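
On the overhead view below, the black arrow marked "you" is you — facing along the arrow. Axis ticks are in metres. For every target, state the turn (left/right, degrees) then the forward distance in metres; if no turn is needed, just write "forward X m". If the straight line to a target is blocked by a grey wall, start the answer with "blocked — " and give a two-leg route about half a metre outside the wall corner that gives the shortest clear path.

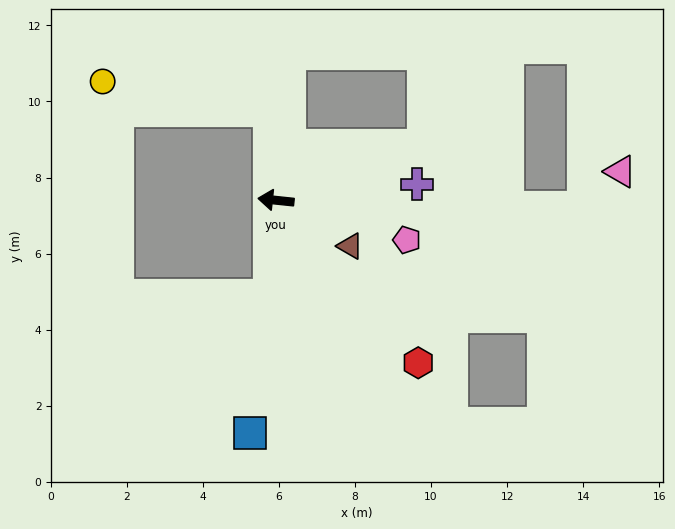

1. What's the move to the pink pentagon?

turn left 169°, forward 3.6 m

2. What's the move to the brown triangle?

turn left 154°, forward 2.3 m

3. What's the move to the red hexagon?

turn left 137°, forward 5.7 m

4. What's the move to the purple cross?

turn right 168°, forward 3.7 m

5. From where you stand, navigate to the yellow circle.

blocked — turn right 80°, forward 2.4 m, then turn left 76°, forward 4.5 m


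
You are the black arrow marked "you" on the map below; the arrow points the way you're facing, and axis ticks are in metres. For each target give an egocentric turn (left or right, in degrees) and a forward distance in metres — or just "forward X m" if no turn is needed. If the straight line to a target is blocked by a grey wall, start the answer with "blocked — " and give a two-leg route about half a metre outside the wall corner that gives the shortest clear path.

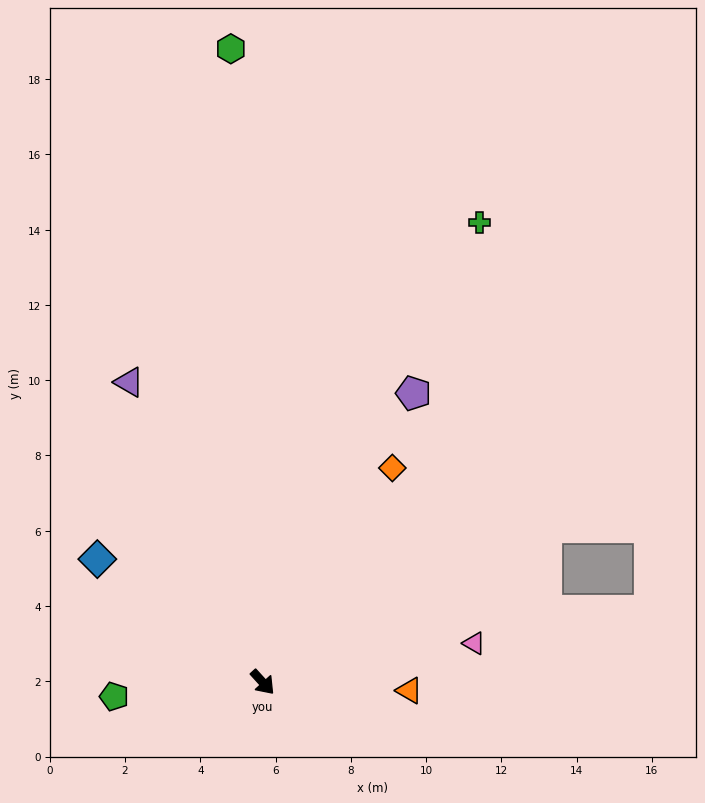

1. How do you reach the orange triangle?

turn left 44°, forward 3.9 m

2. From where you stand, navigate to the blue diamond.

turn right 169°, forward 5.5 m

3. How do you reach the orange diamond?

turn left 107°, forward 6.7 m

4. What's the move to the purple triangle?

turn left 162°, forward 8.7 m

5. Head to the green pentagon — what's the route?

turn right 127°, forward 4.0 m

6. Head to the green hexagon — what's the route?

turn left 141°, forward 16.9 m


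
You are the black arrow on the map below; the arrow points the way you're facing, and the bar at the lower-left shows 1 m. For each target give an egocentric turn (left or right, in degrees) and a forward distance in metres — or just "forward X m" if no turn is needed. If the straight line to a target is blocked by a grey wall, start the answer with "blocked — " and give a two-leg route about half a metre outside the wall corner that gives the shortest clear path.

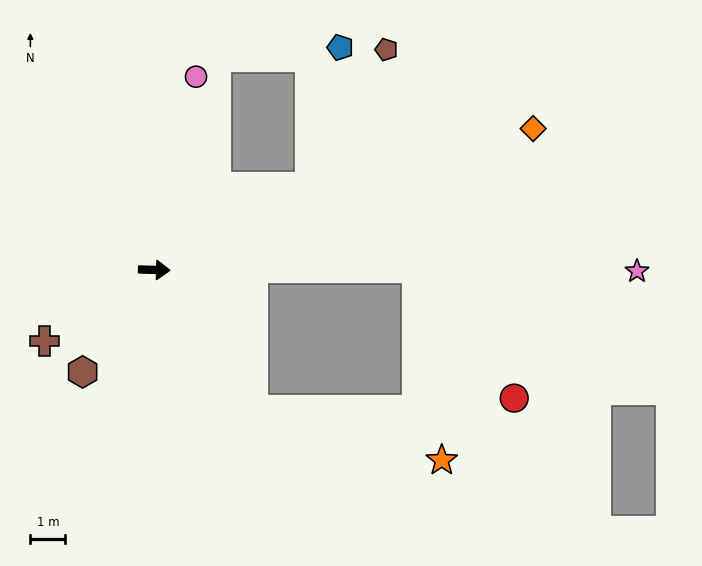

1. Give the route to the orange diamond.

turn left 22°, forward 11.5 m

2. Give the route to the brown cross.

turn right 145°, forward 3.7 m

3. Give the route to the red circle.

blocked — turn left 2°, forward 7.5 m, then turn right 54°, forward 4.6 m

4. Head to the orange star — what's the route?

blocked — turn right 53°, forward 4.9 m, then turn left 40°, forward 5.6 m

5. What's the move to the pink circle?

turn left 79°, forward 5.6 m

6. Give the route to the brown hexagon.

turn right 123°, forward 3.6 m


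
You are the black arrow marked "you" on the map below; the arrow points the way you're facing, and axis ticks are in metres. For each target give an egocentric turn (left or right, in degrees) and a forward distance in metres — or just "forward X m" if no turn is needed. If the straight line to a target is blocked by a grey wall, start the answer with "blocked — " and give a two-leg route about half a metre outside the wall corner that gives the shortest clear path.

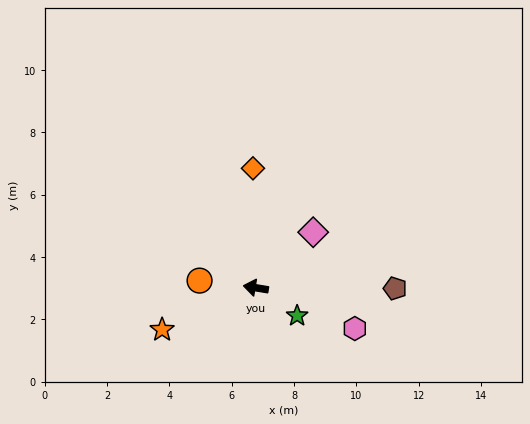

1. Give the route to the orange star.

turn left 33°, forward 3.3 m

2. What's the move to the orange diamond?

turn right 79°, forward 3.8 m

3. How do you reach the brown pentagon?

turn right 171°, forward 4.5 m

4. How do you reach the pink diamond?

turn right 127°, forward 2.6 m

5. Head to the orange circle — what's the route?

turn left 2°, forward 1.8 m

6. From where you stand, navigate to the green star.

turn left 155°, forward 1.6 m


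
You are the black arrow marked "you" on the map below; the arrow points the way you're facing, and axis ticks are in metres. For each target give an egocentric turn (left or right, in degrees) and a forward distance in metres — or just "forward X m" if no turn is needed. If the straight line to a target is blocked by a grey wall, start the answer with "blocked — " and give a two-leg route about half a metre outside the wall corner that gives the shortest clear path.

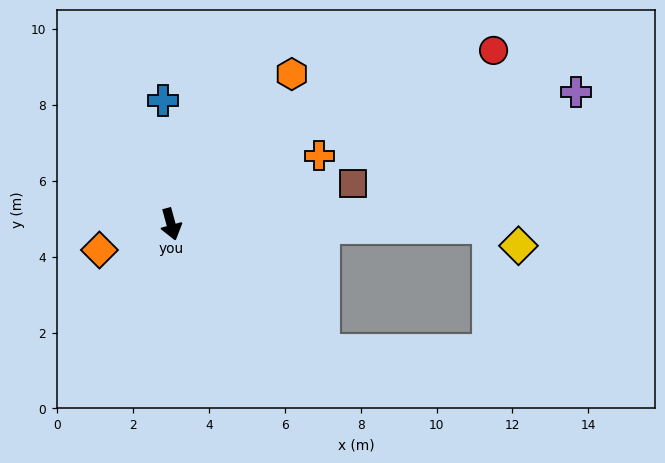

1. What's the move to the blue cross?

turn left 168°, forward 3.3 m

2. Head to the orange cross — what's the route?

turn left 100°, forward 4.3 m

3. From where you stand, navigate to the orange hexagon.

turn left 126°, forward 5.1 m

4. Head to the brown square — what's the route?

turn left 87°, forward 4.9 m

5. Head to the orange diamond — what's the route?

turn right 85°, forward 2.0 m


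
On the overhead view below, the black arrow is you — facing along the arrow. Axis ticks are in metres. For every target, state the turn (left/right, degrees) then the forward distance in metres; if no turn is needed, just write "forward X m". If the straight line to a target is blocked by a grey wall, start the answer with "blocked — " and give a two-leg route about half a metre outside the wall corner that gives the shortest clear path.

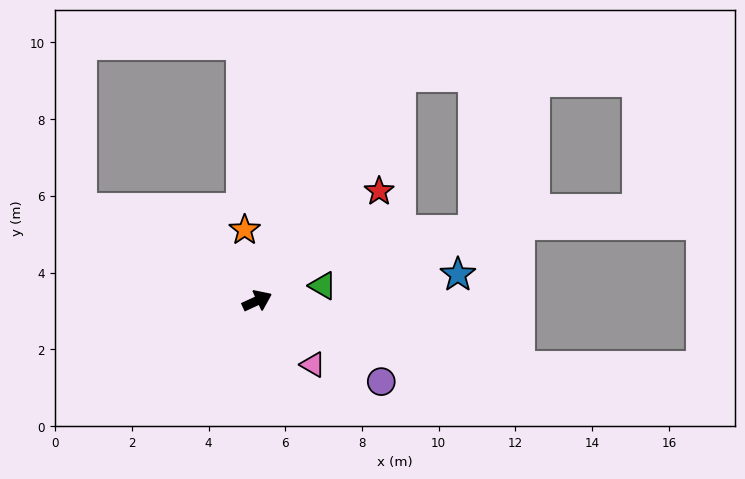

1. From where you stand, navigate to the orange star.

turn left 75°, forward 1.9 m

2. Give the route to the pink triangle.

turn right 74°, forward 2.2 m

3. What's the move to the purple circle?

turn right 58°, forward 3.9 m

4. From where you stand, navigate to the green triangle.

turn right 12°, forward 1.8 m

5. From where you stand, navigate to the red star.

turn left 17°, forward 4.3 m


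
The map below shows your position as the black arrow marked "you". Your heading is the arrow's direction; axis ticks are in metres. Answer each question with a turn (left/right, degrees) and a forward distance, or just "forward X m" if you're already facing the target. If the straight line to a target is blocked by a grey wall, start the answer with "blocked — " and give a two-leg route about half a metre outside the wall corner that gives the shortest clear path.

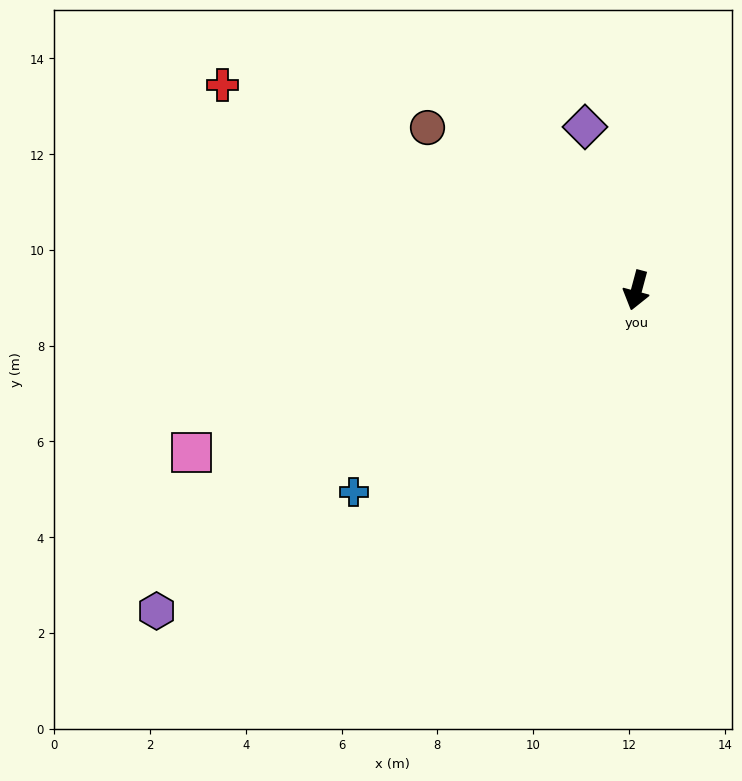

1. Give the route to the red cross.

turn right 101°, forward 9.7 m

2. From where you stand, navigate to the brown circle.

turn right 113°, forward 5.5 m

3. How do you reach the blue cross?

turn right 39°, forward 7.3 m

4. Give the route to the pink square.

turn right 55°, forward 9.9 m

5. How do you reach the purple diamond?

turn right 148°, forward 3.6 m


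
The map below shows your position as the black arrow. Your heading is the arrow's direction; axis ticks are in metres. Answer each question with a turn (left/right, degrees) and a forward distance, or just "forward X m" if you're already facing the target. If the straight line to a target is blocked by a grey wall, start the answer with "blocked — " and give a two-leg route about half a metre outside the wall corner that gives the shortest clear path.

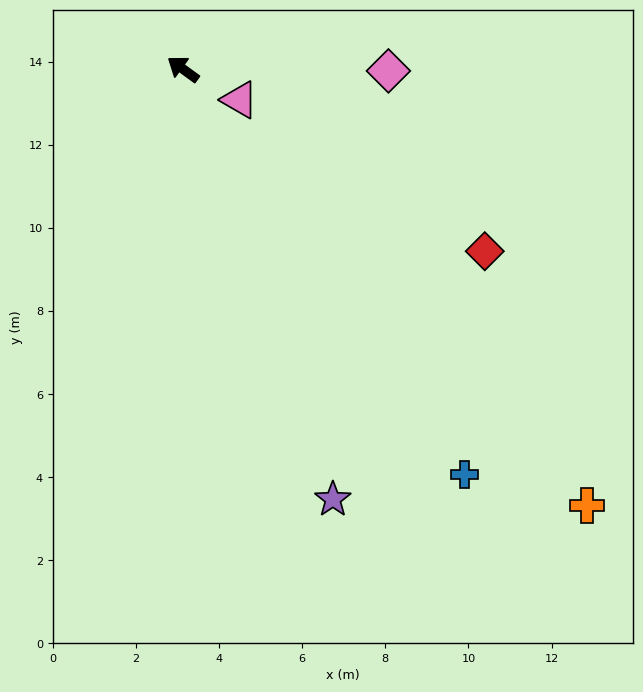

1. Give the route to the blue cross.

turn left 161°, forward 11.9 m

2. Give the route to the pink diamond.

turn right 144°, forward 4.9 m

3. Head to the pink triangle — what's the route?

turn right 173°, forward 1.5 m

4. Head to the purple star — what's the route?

turn left 145°, forward 11.0 m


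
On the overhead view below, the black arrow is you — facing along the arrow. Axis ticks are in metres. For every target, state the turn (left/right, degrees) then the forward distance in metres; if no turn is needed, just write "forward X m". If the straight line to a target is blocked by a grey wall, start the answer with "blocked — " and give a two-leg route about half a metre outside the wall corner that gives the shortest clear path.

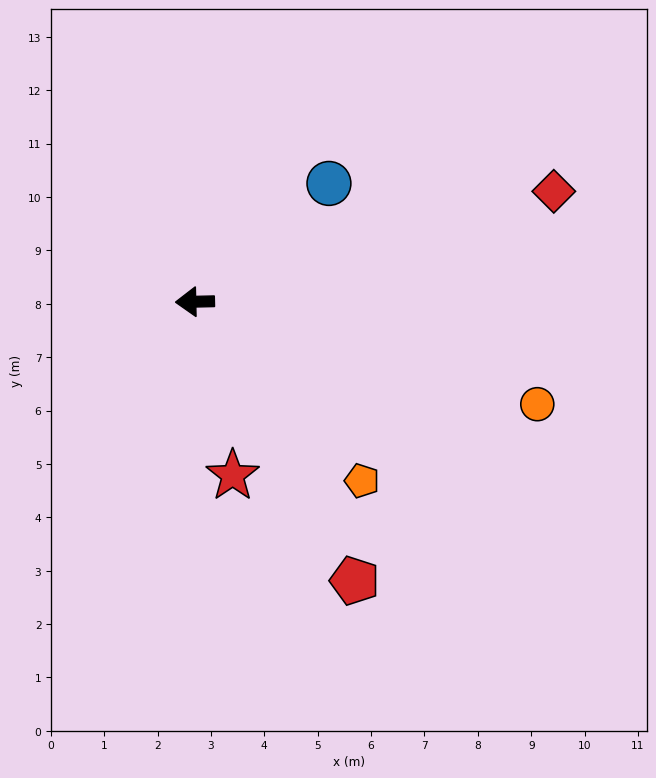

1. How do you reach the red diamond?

turn right 164°, forward 7.0 m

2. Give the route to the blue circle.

turn right 140°, forward 3.3 m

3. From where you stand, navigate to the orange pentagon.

turn left 132°, forward 4.6 m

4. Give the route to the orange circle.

turn left 162°, forward 6.7 m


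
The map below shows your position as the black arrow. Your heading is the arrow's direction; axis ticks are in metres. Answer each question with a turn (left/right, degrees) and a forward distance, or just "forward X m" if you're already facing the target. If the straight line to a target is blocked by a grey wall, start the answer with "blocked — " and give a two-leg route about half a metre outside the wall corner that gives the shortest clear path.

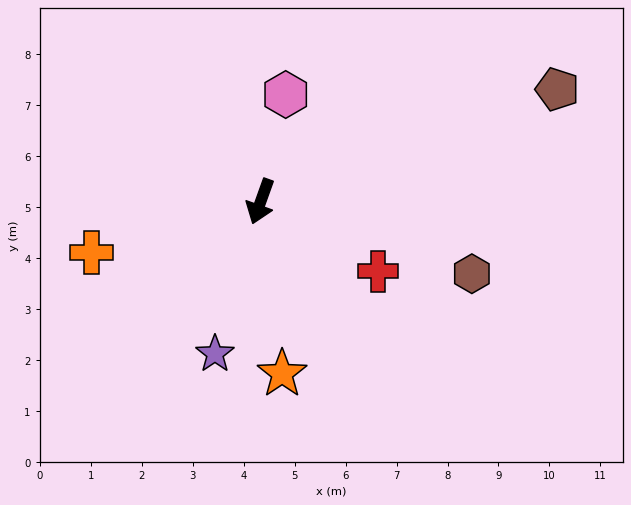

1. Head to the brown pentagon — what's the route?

turn left 130°, forward 6.2 m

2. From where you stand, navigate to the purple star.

turn left 3°, forward 3.1 m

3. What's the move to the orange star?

turn left 27°, forward 3.4 m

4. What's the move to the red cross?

turn left 79°, forward 2.7 m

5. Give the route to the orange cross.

turn right 54°, forward 3.5 m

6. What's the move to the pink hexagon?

turn right 173°, forward 2.2 m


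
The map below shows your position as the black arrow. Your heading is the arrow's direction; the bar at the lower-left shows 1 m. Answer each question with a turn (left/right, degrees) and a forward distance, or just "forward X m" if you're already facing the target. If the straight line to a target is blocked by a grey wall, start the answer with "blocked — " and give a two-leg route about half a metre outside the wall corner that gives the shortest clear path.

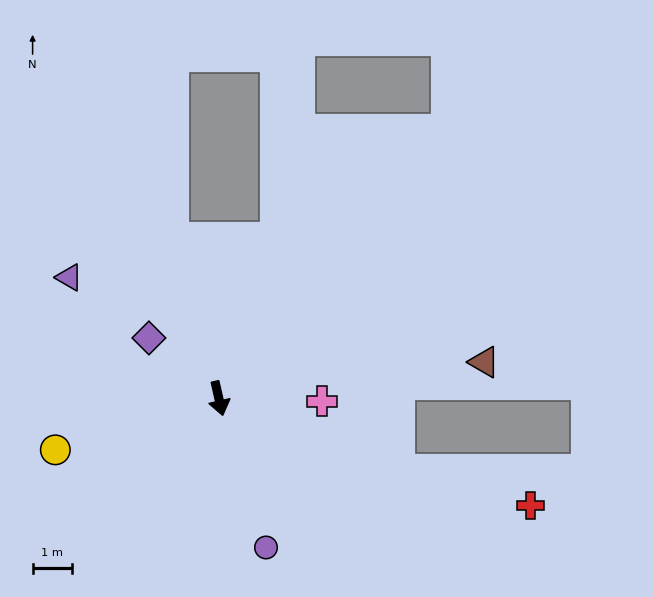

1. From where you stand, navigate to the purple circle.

turn left 5°, forward 4.0 m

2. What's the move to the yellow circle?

turn right 85°, forward 4.4 m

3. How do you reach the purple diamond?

turn right 144°, forward 2.4 m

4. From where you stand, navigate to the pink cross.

turn left 75°, forward 2.6 m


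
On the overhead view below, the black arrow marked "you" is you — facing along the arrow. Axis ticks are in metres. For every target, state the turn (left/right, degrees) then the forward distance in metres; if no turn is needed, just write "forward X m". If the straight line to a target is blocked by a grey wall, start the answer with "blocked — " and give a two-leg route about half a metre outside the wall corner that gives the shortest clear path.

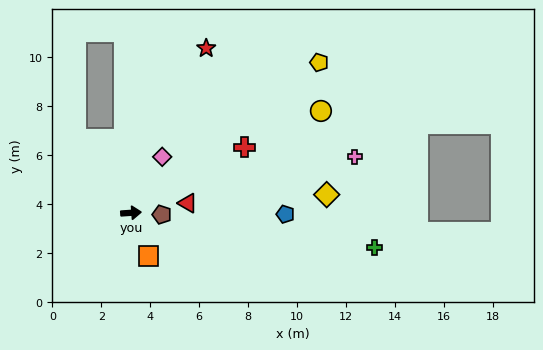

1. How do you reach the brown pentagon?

turn right 7°, forward 1.3 m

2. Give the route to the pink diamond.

turn left 57°, forward 2.6 m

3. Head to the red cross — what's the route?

turn left 26°, forward 5.4 m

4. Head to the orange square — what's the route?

turn right 72°, forward 1.9 m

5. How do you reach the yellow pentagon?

turn left 35°, forward 9.8 m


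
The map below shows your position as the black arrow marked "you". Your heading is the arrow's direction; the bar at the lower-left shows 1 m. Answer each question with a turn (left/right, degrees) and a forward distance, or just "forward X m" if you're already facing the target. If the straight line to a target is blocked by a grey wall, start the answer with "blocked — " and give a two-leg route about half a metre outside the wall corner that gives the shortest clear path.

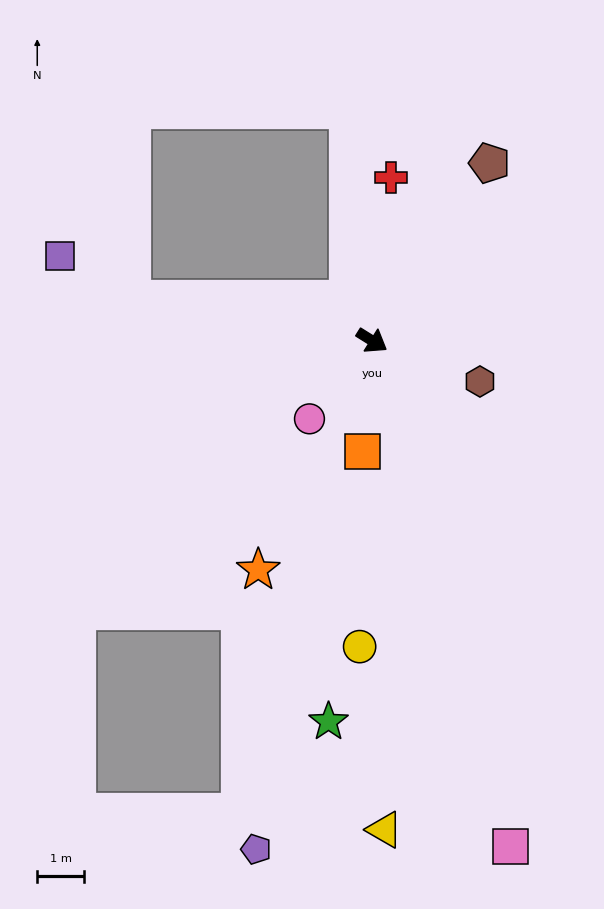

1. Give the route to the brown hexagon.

turn left 11°, forward 2.5 m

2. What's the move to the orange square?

turn right 63°, forward 2.4 m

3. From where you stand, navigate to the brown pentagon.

turn left 88°, forward 4.5 m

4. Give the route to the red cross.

turn left 115°, forward 3.5 m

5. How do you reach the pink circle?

turn right 97°, forward 2.1 m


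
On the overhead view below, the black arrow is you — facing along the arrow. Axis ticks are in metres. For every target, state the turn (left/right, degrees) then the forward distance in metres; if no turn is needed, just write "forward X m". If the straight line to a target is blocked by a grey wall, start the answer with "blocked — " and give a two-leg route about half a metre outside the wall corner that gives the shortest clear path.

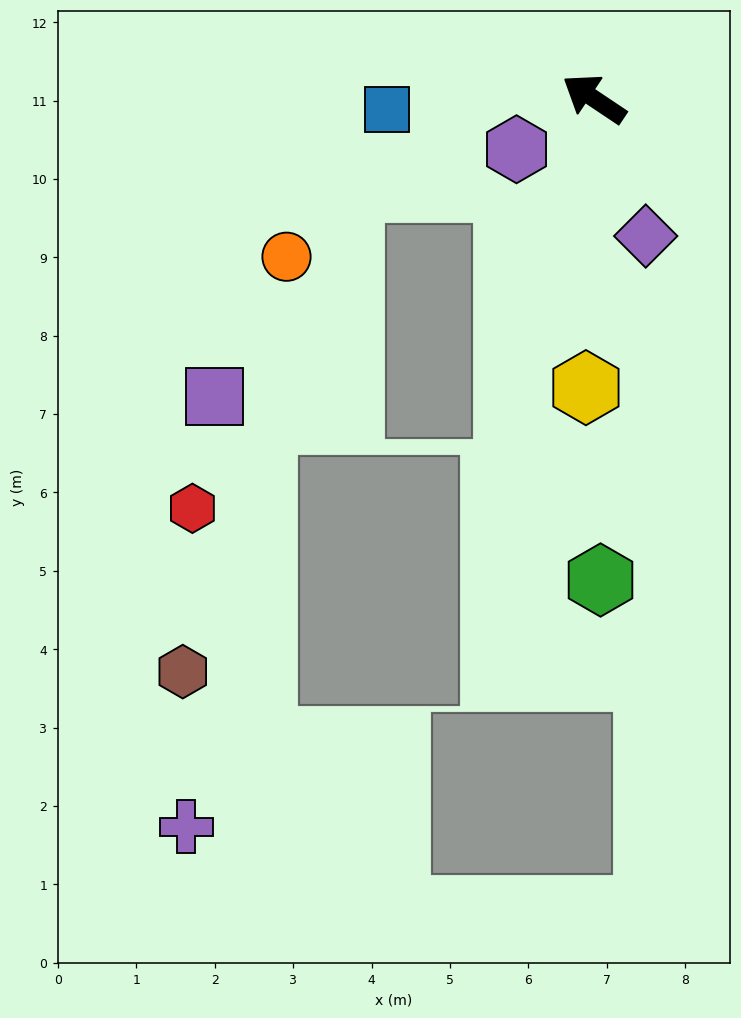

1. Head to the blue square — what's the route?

turn left 37°, forward 2.6 m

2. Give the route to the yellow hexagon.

turn left 122°, forward 3.7 m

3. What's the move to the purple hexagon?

turn left 67°, forward 1.2 m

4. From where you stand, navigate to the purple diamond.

turn left 144°, forward 1.9 m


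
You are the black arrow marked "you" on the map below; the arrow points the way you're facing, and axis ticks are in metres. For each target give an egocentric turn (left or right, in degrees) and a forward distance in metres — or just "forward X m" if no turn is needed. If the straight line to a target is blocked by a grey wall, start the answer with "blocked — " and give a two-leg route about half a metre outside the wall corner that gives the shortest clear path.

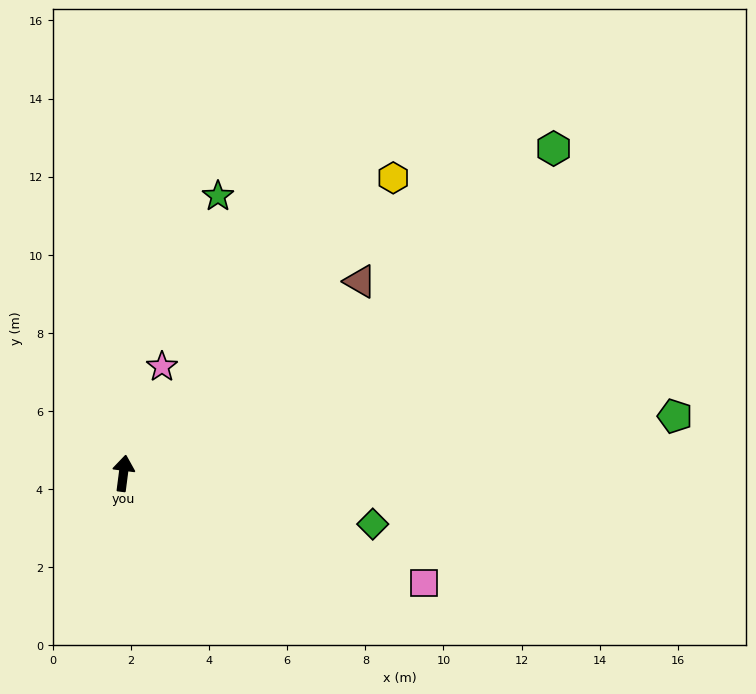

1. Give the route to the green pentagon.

turn right 77°, forward 14.2 m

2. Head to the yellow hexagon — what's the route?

turn right 35°, forward 10.2 m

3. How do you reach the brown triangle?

turn right 44°, forward 7.8 m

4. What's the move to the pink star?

turn right 13°, forward 2.9 m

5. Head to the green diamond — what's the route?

turn right 94°, forward 6.5 m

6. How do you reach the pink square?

turn right 103°, forward 8.2 m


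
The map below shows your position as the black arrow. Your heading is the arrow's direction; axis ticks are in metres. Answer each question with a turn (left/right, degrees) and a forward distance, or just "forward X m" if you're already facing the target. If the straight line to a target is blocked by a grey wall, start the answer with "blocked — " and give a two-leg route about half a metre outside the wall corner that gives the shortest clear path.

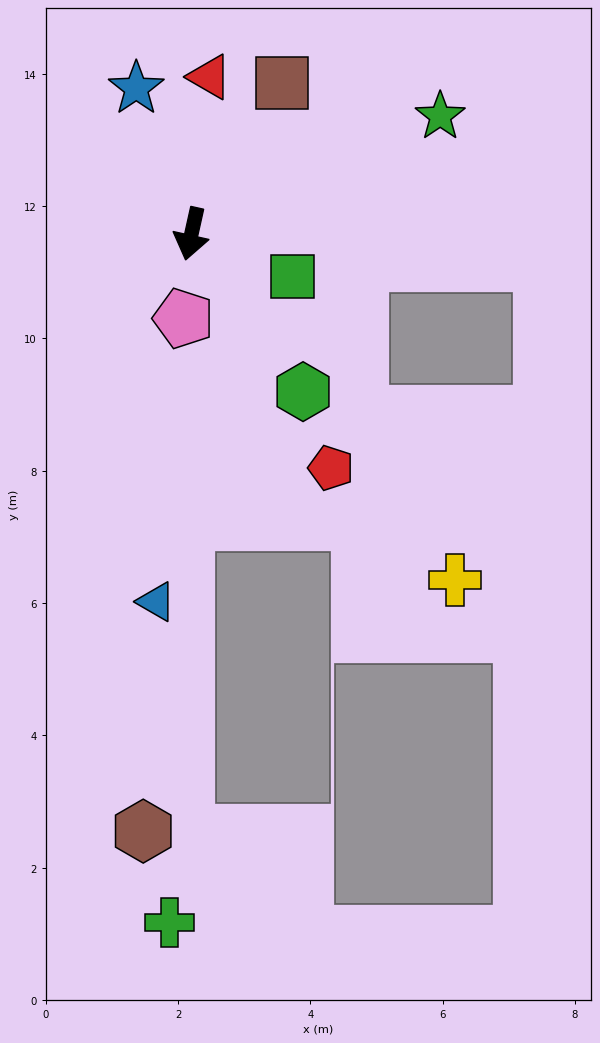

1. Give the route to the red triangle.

turn right 174°, forward 2.4 m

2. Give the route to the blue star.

turn right 147°, forward 2.4 m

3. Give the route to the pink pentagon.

turn left 7°, forward 1.3 m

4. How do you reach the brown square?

turn left 162°, forward 2.7 m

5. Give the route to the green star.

turn left 128°, forward 4.2 m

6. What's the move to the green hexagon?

turn left 48°, forward 2.9 m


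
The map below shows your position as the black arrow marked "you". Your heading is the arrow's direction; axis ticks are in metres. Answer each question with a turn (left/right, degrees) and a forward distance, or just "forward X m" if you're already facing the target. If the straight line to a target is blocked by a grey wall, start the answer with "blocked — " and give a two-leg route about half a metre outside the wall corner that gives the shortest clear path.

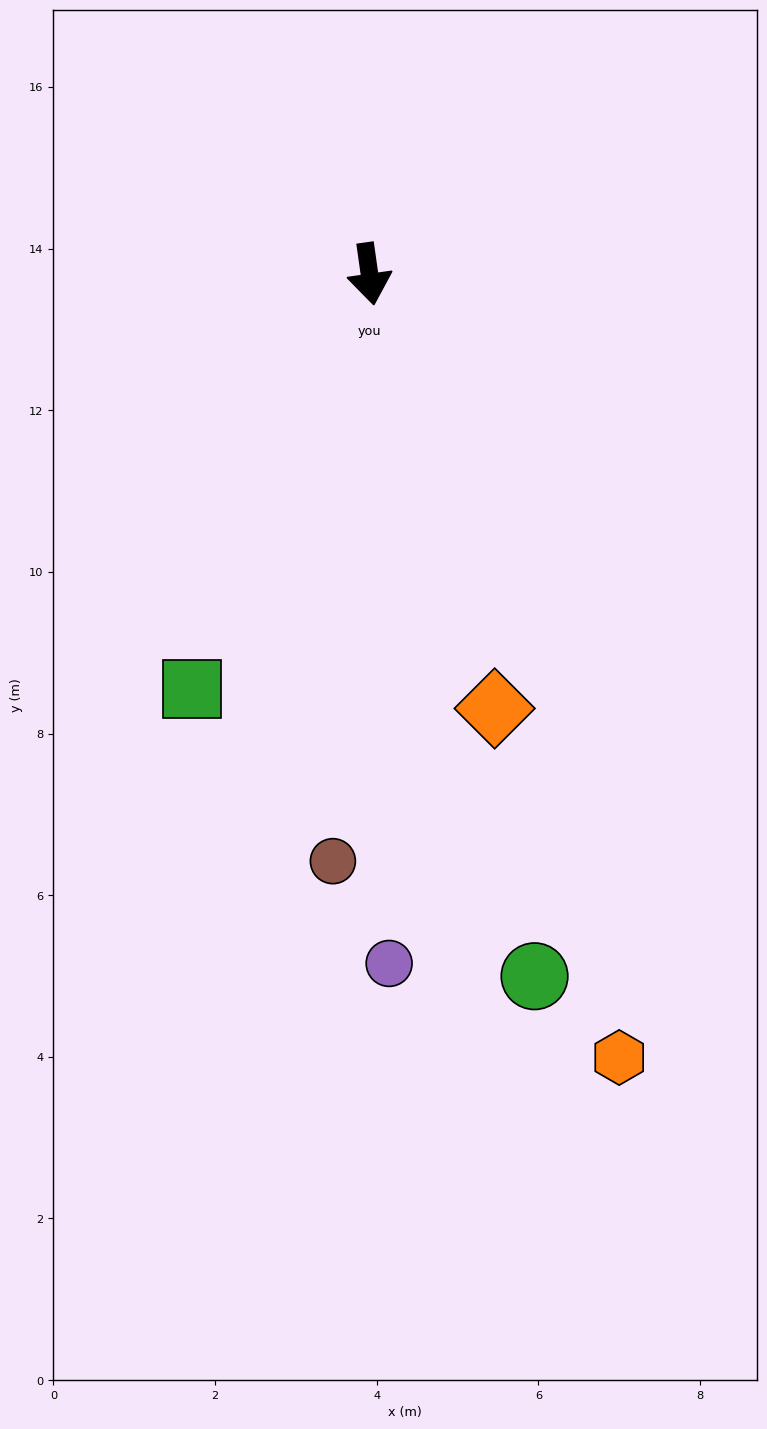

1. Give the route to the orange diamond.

turn left 8°, forward 5.6 m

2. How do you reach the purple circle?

turn right 6°, forward 8.5 m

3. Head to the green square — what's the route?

turn right 31°, forward 5.6 m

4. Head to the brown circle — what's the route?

turn right 12°, forward 7.3 m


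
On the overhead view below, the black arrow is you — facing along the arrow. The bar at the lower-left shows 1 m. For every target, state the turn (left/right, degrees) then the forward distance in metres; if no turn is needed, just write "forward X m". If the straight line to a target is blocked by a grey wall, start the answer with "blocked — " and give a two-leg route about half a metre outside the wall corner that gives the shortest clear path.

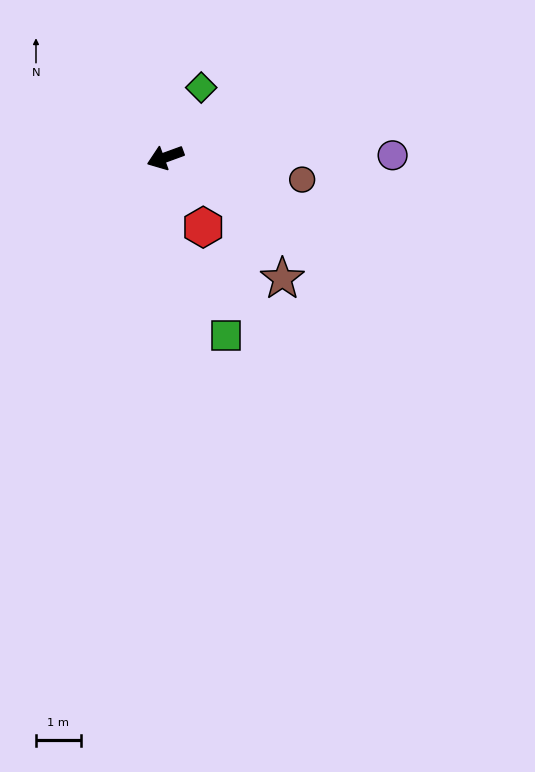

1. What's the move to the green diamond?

turn right 137°, forward 1.8 m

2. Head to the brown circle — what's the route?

turn left 151°, forward 3.1 m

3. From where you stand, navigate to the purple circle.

turn left 160°, forward 5.1 m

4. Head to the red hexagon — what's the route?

turn left 98°, forward 1.8 m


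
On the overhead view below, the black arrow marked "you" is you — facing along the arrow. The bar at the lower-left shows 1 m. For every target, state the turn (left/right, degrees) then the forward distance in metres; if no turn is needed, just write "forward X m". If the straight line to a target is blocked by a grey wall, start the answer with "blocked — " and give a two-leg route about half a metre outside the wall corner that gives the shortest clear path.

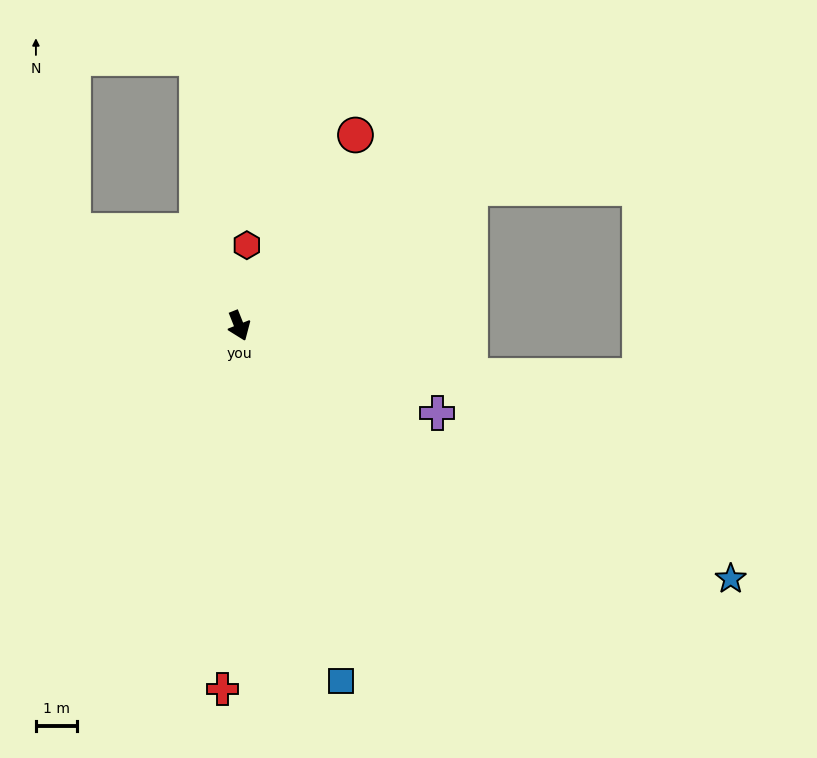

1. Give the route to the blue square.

turn right 6°, forward 9.0 m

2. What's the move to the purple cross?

turn left 45°, forward 5.2 m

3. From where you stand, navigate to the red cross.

turn right 24°, forward 8.8 m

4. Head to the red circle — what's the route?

turn left 127°, forward 5.4 m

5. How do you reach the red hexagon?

turn left 153°, forward 2.0 m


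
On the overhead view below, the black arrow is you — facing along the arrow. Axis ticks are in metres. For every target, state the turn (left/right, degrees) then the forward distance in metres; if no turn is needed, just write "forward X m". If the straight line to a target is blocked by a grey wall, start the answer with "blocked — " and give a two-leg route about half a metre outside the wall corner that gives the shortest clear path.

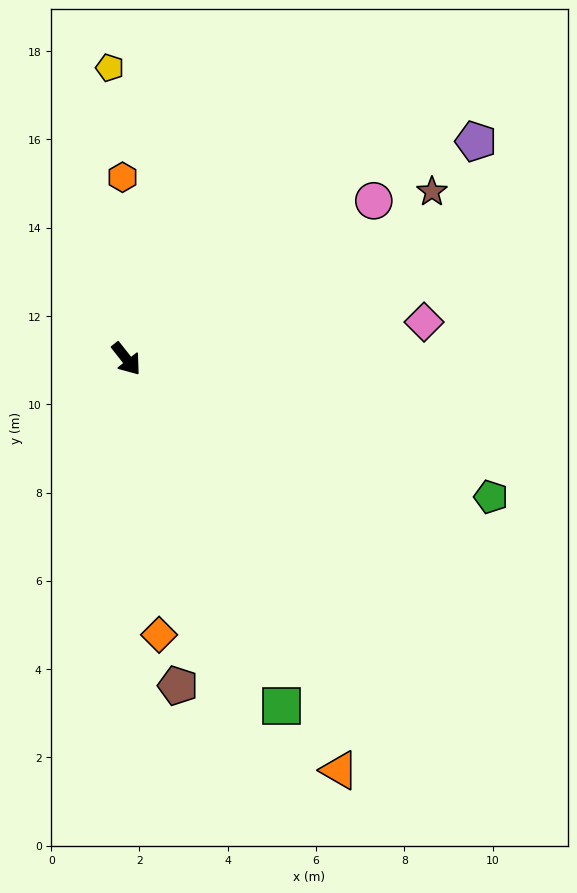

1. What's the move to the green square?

turn right 14°, forward 8.6 m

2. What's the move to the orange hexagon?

turn left 143°, forward 4.1 m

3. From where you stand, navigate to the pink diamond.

turn left 59°, forward 6.8 m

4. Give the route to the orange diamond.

turn right 32°, forward 6.3 m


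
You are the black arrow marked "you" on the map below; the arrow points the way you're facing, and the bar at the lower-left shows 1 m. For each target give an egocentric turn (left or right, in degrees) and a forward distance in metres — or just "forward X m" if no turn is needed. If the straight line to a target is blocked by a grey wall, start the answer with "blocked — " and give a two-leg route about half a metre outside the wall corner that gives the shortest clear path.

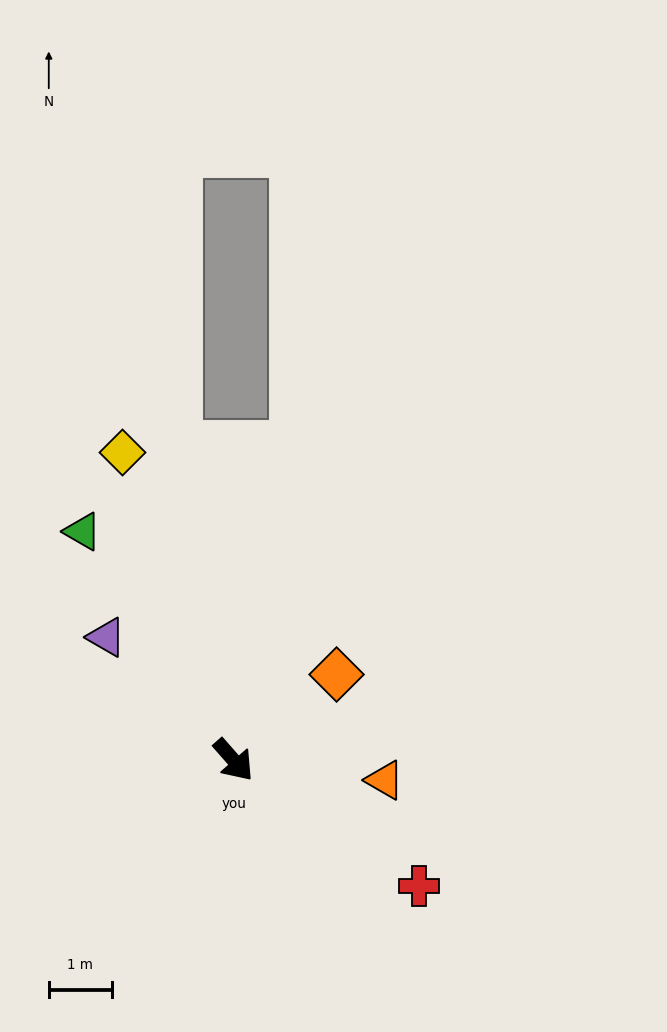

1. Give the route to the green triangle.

turn left 172°, forward 4.3 m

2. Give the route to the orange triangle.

turn left 41°, forward 2.4 m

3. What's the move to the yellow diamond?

turn left 159°, forward 5.2 m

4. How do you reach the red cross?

turn left 14°, forward 3.5 m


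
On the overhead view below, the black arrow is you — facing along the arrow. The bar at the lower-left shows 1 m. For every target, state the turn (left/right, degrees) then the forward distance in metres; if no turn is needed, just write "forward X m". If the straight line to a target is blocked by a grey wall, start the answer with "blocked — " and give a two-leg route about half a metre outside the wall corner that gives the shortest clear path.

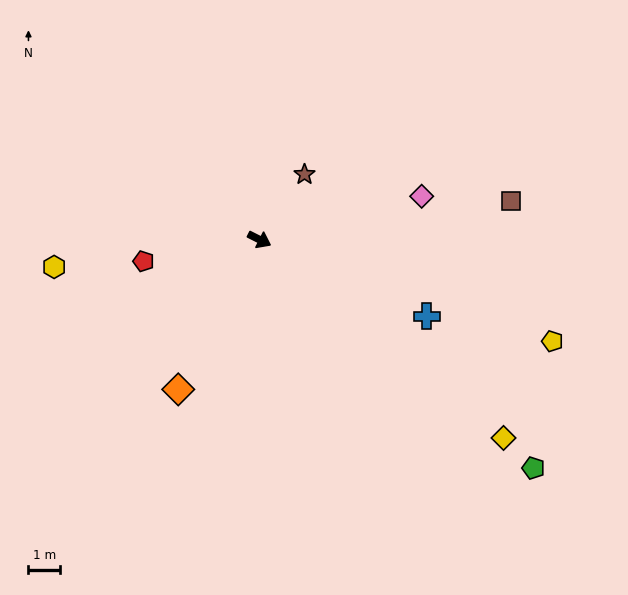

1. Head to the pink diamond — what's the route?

turn left 42°, forward 5.3 m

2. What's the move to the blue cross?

turn left 2°, forward 5.9 m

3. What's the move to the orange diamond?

turn right 92°, forward 5.4 m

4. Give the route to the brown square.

turn left 36°, forward 8.1 m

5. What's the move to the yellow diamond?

turn right 12°, forward 10.0 m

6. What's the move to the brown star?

turn left 82°, forward 2.5 m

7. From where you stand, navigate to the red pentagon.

turn right 143°, forward 3.7 m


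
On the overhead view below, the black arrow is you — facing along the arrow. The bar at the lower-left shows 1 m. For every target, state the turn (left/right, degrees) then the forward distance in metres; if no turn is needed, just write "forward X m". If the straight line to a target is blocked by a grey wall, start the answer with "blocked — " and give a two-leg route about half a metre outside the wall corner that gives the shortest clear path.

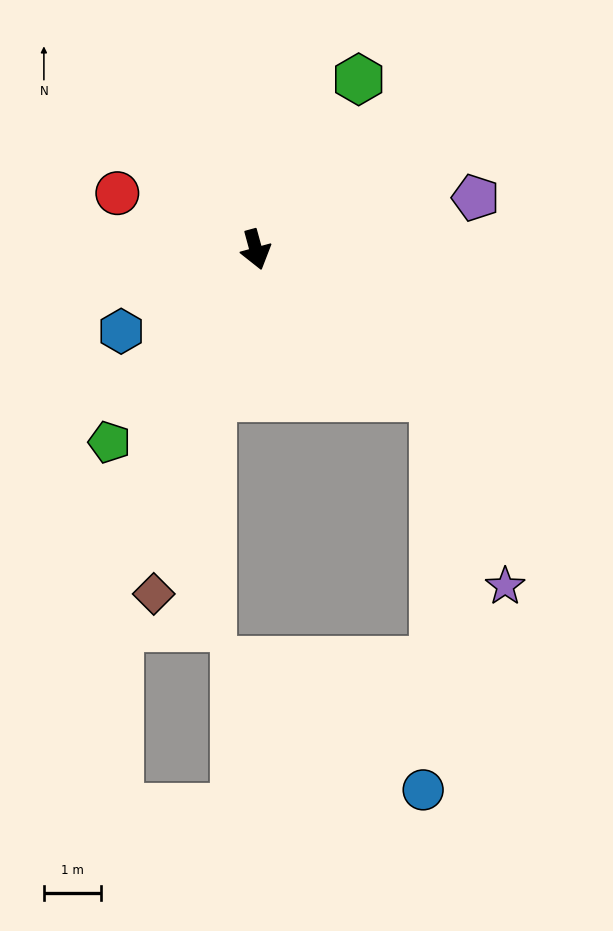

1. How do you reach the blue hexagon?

turn right 74°, forward 2.8 m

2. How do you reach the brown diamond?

turn right 32°, forward 6.3 m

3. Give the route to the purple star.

blocked — turn left 35°, forward 4.0 m, then turn right 29°, forward 3.5 m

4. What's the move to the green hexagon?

turn left 134°, forward 3.5 m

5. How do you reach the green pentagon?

turn right 52°, forward 4.2 m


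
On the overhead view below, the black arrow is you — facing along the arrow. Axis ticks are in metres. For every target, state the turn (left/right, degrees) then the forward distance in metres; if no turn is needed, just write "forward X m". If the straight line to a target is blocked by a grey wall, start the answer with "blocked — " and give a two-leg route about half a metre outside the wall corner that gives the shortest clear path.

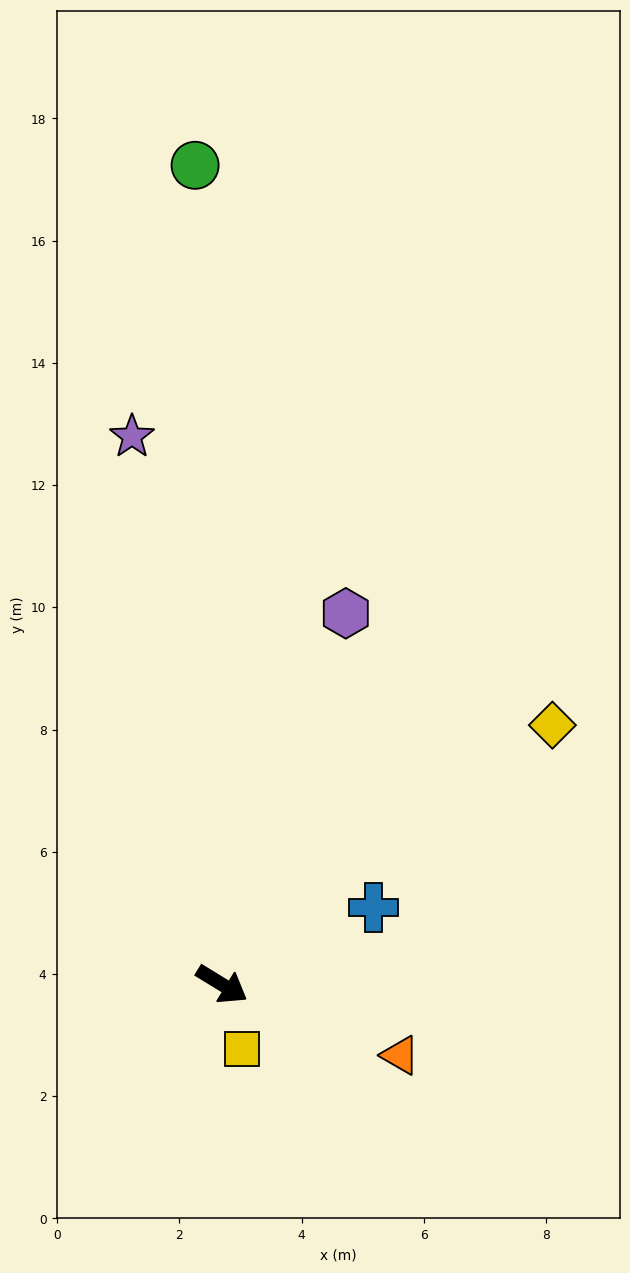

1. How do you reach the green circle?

turn left 123°, forward 13.4 m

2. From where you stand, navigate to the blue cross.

turn left 58°, forward 2.8 m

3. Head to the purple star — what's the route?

turn left 131°, forward 9.1 m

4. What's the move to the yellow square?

turn right 41°, forward 1.1 m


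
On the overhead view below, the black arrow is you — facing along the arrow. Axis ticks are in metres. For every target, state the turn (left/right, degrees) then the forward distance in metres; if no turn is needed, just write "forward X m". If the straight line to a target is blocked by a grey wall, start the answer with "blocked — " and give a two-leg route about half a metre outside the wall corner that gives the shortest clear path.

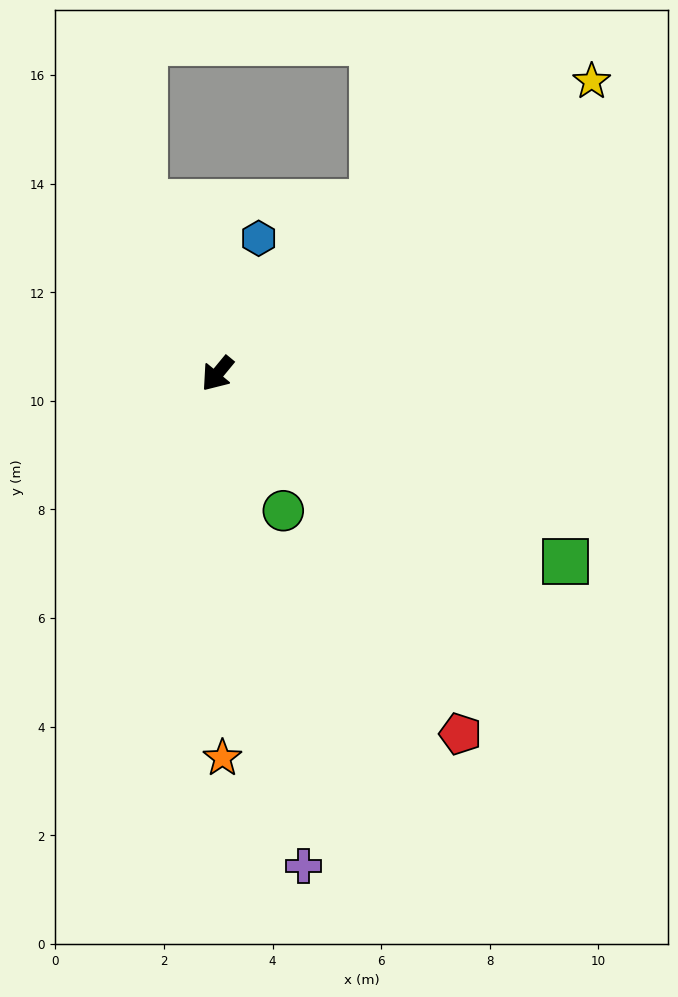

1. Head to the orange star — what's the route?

turn left 40°, forward 7.1 m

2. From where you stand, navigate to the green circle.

turn left 65°, forward 2.8 m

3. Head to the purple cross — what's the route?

turn left 49°, forward 9.2 m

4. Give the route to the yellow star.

turn left 168°, forward 8.7 m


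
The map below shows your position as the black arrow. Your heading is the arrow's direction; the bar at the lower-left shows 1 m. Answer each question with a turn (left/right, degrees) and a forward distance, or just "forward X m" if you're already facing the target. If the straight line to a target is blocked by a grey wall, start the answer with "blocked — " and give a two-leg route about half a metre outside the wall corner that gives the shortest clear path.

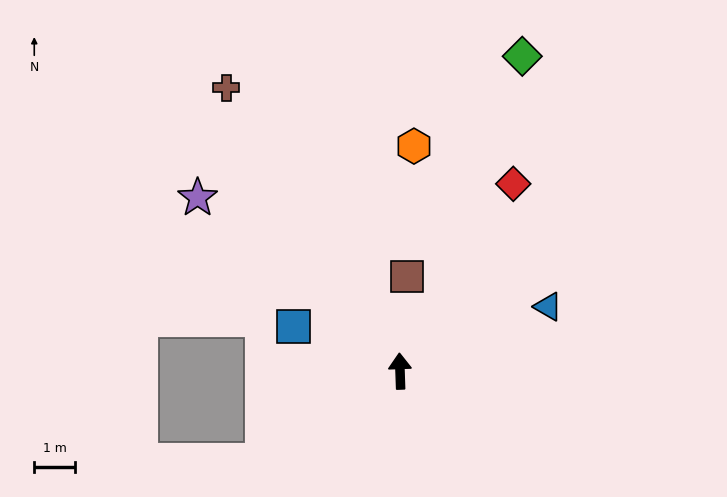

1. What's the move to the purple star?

turn left 47°, forward 6.6 m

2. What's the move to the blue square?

turn left 65°, forward 2.8 m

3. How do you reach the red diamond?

turn right 33°, forward 5.4 m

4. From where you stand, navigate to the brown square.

turn right 6°, forward 2.3 m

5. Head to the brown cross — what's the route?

turn left 30°, forward 8.2 m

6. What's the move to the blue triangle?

turn right 68°, forward 4.0 m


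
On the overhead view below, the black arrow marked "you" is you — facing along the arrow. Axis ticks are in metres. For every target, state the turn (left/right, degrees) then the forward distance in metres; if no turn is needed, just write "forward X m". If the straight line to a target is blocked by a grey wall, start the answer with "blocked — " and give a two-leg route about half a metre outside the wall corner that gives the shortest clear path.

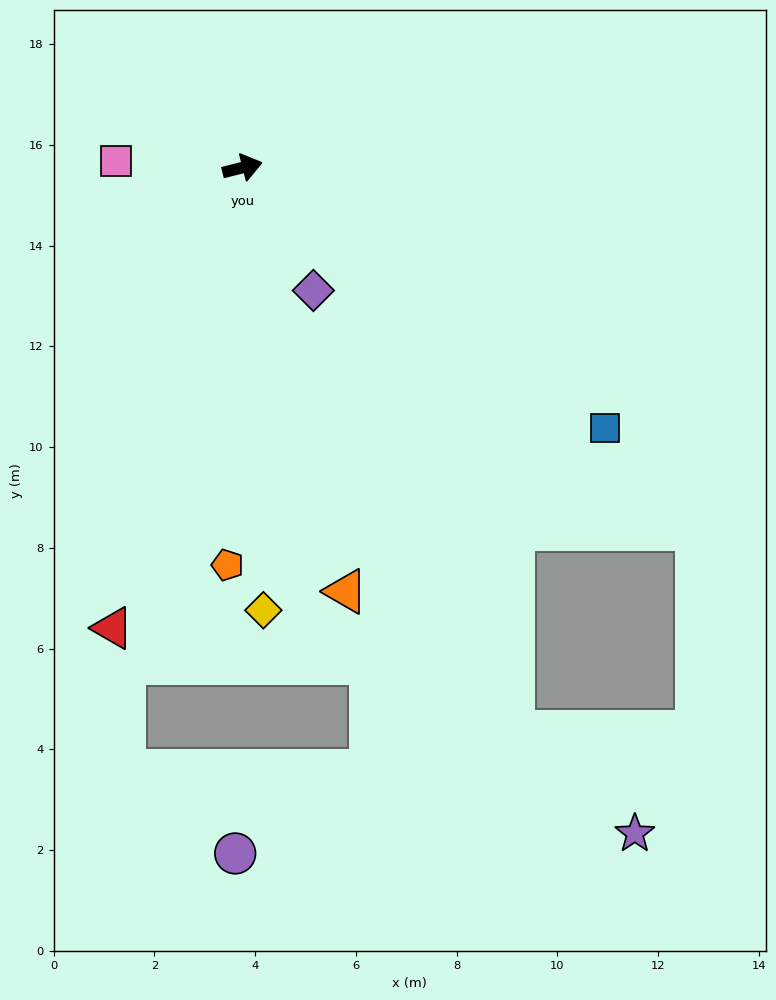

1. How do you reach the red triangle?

turn right 120°, forward 9.5 m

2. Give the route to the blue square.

turn right 50°, forward 8.9 m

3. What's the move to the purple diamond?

turn right 74°, forward 2.8 m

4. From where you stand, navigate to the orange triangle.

turn right 91°, forward 8.7 m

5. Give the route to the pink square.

turn left 163°, forward 2.5 m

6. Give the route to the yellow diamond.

turn right 102°, forward 8.8 m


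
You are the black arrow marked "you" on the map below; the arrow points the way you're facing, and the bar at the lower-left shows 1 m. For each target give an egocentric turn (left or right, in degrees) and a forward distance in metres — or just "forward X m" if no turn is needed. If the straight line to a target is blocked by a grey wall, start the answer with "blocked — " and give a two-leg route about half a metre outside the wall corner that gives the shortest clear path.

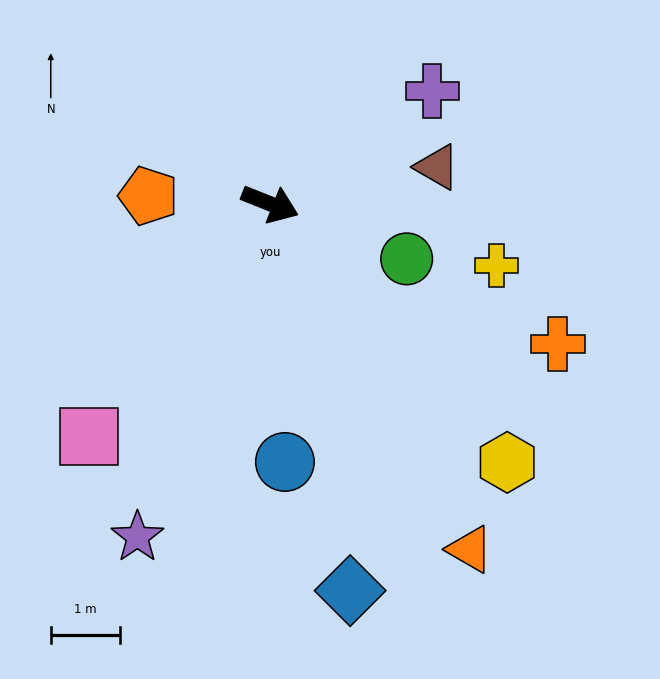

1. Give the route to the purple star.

turn right 90°, forward 5.2 m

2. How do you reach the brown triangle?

turn left 34°, forward 2.5 m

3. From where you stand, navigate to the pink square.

turn right 106°, forward 4.3 m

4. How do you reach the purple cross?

turn left 57°, forward 2.9 m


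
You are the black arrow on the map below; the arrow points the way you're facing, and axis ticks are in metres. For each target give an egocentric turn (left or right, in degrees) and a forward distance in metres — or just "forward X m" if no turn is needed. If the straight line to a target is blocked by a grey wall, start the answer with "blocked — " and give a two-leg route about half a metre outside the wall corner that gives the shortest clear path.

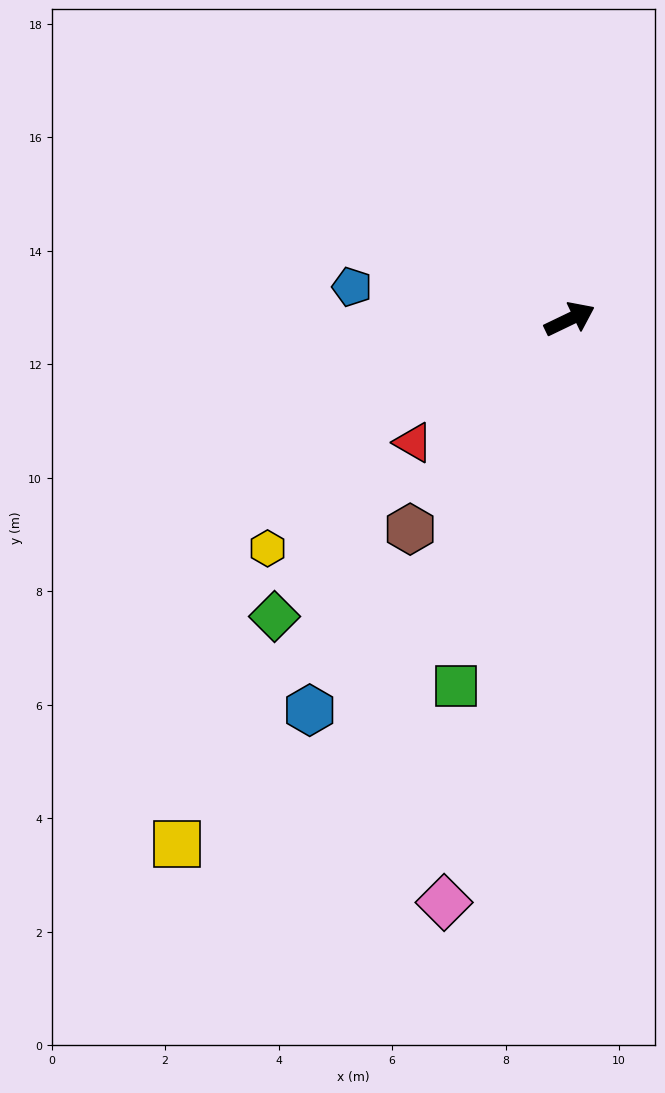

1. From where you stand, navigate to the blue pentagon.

turn left 146°, forward 3.9 m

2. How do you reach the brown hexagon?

turn right 153°, forward 4.6 m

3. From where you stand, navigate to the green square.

turn right 133°, forward 6.8 m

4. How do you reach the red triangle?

turn right 167°, forward 3.5 m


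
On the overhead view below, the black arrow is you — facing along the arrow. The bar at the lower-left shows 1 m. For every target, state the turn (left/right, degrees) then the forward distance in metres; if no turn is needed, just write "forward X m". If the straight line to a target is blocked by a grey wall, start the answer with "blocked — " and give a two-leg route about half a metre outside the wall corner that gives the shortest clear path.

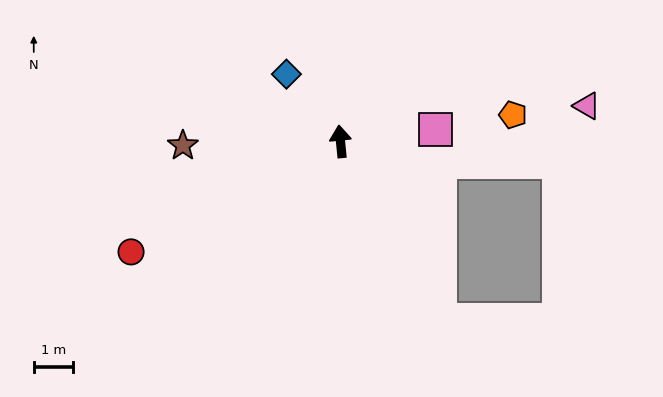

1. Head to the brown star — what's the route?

turn left 86°, forward 4.0 m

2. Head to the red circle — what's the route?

turn left 112°, forward 6.1 m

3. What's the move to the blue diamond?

turn left 33°, forward 2.2 m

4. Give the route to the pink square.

turn right 88°, forward 2.5 m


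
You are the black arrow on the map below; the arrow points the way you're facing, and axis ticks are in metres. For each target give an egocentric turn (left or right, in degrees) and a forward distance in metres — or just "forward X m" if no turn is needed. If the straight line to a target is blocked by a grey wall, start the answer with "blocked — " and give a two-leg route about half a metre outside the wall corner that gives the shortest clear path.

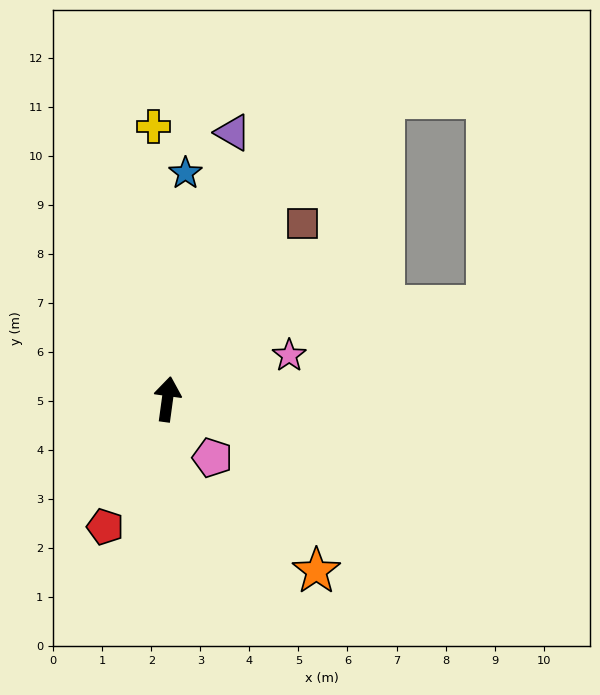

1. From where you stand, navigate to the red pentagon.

turn left 162°, forward 2.9 m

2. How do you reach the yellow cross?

turn left 11°, forward 5.6 m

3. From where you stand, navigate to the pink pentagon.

turn right 135°, forward 1.5 m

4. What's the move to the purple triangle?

turn right 6°, forward 5.6 m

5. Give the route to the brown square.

turn right 30°, forward 4.5 m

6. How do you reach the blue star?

turn left 3°, forward 4.6 m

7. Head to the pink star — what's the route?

turn right 62°, forward 2.6 m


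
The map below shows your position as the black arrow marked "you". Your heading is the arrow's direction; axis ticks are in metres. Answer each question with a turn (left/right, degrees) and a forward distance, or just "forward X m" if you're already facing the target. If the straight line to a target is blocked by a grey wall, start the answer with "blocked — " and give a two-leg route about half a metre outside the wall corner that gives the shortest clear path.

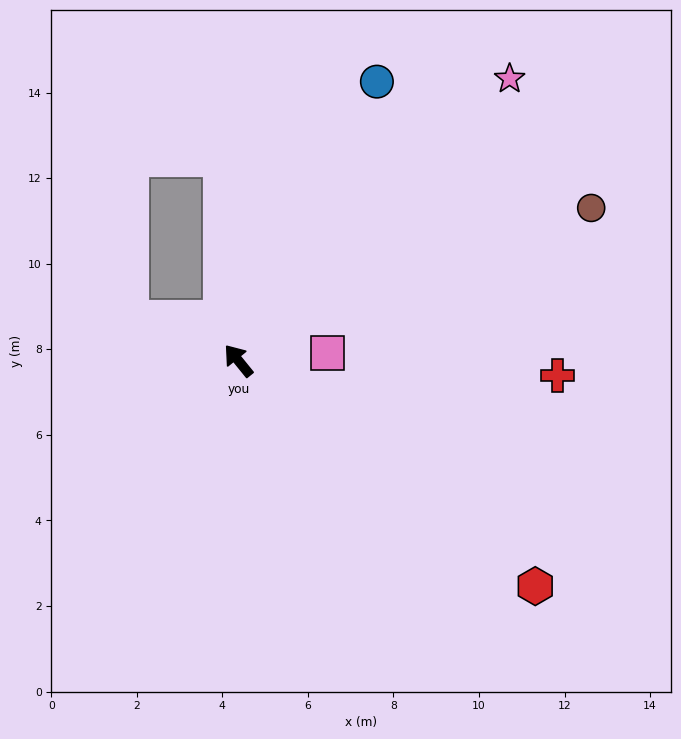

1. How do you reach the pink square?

turn right 124°, forward 2.1 m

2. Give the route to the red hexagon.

turn right 166°, forward 8.7 m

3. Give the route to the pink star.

turn right 83°, forward 9.1 m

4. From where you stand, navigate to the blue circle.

turn right 65°, forward 7.3 m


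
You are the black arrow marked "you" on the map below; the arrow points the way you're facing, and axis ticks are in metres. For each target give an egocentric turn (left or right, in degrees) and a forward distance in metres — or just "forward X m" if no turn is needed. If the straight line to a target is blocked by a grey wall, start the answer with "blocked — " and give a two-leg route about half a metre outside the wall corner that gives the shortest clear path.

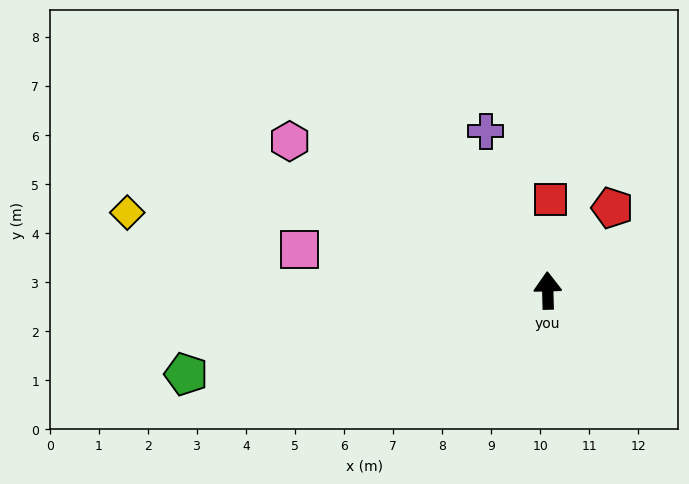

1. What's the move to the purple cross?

turn left 20°, forward 3.5 m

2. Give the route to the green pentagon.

turn left 101°, forward 7.6 m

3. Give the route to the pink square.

turn left 79°, forward 5.1 m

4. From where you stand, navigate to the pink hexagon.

turn left 58°, forward 6.1 m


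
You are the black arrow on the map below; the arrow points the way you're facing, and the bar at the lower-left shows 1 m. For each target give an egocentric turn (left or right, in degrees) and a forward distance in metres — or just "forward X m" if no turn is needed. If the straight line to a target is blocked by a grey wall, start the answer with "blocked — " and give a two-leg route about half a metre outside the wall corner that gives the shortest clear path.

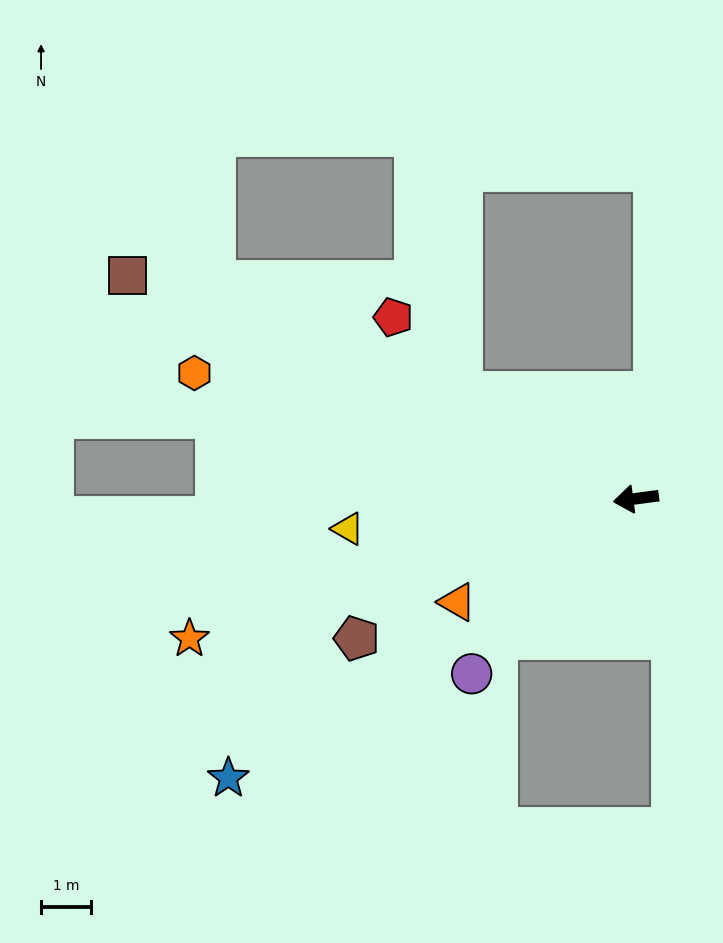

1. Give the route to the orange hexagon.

turn right 23°, forward 9.2 m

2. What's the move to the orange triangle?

turn left 23°, forward 4.1 m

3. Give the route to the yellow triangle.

forward 5.8 m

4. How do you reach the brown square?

turn right 31°, forward 11.1 m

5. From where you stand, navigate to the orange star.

turn left 10°, forward 9.3 m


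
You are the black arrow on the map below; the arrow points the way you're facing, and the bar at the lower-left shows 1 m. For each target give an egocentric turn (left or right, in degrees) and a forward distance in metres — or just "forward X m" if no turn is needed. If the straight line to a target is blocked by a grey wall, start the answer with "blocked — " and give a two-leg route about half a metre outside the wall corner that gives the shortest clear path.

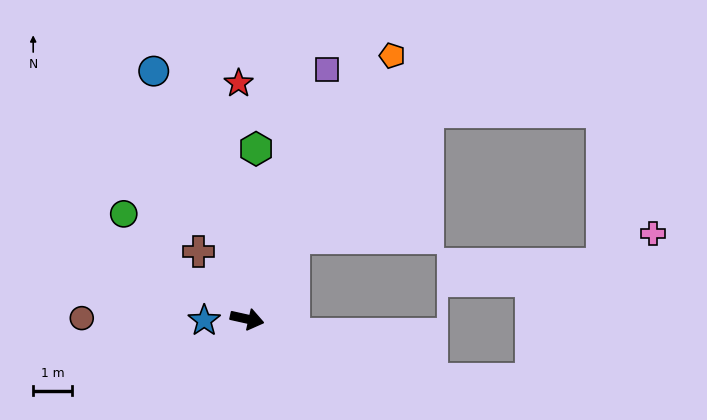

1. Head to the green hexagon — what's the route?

turn left 99°, forward 4.4 m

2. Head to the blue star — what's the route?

turn right 166°, forward 1.1 m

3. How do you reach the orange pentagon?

turn left 74°, forward 7.7 m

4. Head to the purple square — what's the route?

turn left 85°, forward 6.7 m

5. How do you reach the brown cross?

turn left 138°, forward 2.1 m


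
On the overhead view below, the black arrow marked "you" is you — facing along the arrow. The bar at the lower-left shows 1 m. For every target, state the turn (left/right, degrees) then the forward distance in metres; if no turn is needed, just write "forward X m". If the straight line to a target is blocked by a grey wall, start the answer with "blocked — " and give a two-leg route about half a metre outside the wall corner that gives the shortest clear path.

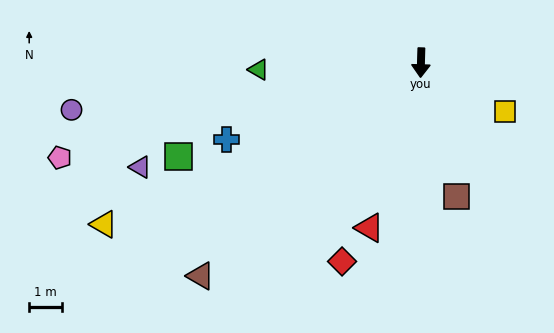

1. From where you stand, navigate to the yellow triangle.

turn right 61°, forward 10.8 m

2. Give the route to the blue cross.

turn right 67°, forward 6.3 m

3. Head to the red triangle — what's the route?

turn right 16°, forward 5.2 m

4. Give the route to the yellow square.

turn left 61°, forward 2.9 m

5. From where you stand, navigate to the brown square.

turn left 17°, forward 4.2 m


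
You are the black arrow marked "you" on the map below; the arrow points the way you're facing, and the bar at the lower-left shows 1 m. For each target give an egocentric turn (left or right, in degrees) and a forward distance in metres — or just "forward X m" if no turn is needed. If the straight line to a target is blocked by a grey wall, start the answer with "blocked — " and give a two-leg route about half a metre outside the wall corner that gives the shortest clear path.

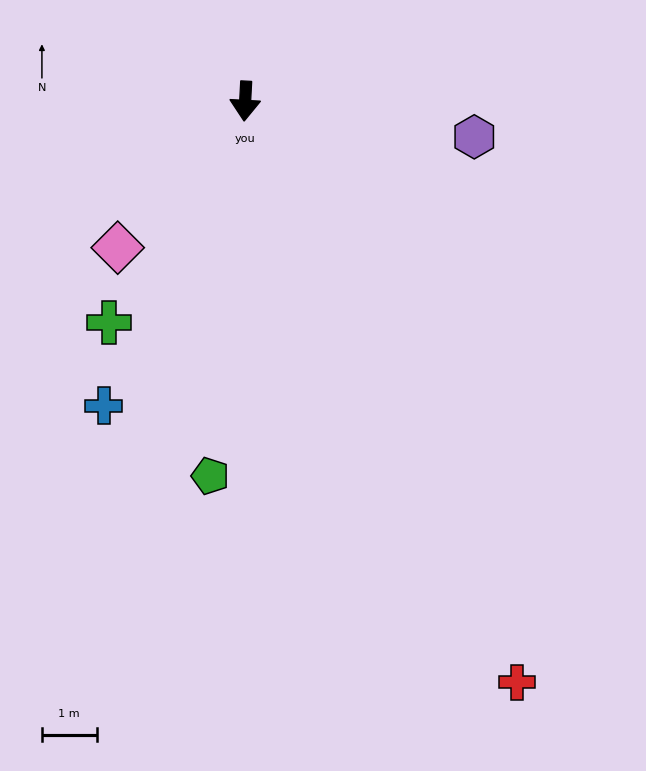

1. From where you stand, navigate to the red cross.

turn left 28°, forward 11.7 m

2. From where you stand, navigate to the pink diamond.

turn right 38°, forward 3.5 m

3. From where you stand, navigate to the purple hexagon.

turn left 84°, forward 4.2 m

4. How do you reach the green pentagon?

turn right 2°, forward 6.9 m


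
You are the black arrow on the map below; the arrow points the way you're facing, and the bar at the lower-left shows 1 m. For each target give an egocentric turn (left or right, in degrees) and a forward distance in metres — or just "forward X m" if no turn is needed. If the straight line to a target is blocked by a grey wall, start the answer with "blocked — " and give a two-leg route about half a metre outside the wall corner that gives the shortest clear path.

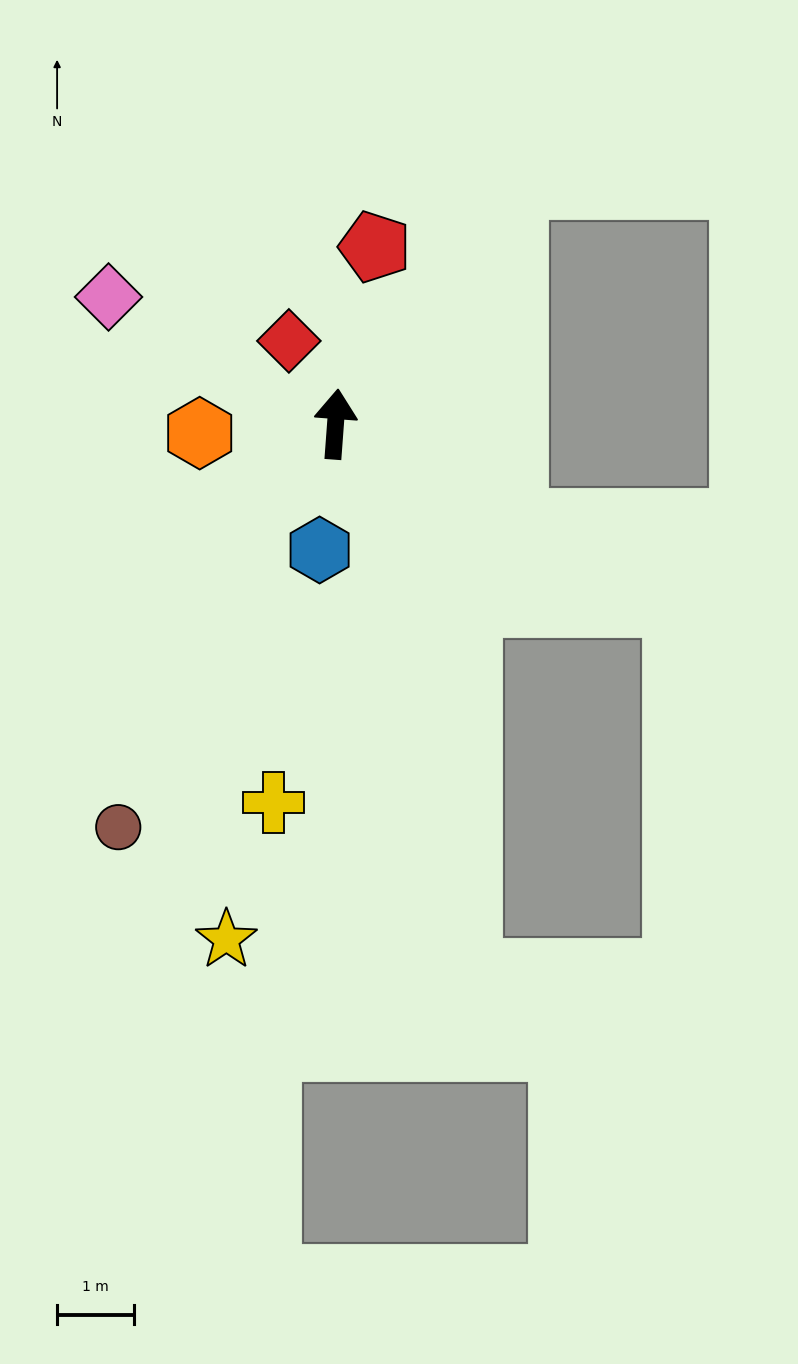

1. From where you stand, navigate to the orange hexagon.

turn left 98°, forward 1.8 m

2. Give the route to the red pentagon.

turn right 8°, forward 2.4 m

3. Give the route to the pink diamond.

turn left 65°, forward 3.4 m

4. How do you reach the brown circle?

turn left 156°, forward 6.0 m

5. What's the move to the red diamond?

turn left 34°, forward 1.2 m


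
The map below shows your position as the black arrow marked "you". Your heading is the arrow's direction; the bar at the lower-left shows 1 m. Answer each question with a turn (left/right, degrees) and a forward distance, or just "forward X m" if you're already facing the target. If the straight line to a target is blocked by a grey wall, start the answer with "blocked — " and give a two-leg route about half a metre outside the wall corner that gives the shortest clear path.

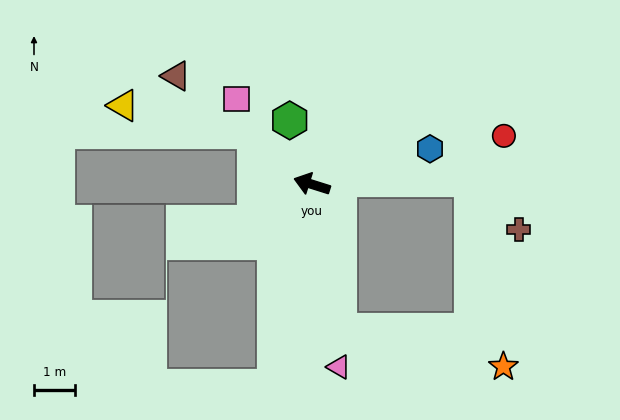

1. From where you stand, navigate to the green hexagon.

turn right 53°, forward 1.7 m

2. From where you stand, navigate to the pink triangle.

turn left 116°, forward 4.5 m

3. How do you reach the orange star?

blocked — turn left 118°, forward 3.7 m, then turn left 67°, forward 4.1 m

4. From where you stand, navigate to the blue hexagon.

turn right 146°, forward 3.0 m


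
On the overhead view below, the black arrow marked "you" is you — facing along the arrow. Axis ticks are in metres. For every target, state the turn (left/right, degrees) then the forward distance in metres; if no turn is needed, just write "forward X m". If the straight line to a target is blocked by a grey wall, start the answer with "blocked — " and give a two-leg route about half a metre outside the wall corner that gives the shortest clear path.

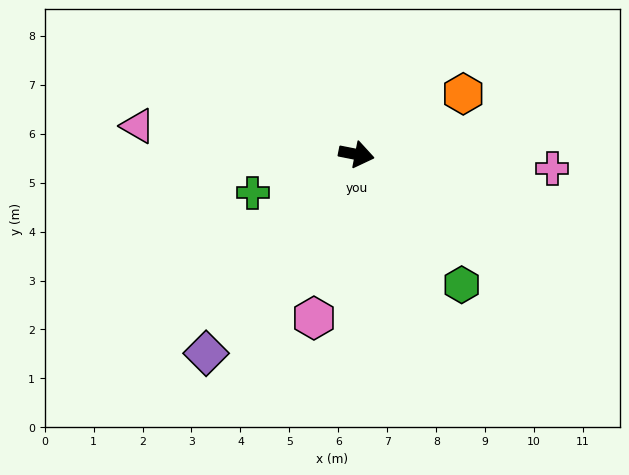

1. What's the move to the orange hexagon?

turn left 41°, forward 2.5 m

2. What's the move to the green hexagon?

turn right 40°, forward 3.4 m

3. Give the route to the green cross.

turn right 149°, forward 2.3 m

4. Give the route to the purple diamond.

turn right 116°, forward 5.1 m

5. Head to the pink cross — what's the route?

turn left 7°, forward 4.0 m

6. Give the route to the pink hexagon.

turn right 93°, forward 3.5 m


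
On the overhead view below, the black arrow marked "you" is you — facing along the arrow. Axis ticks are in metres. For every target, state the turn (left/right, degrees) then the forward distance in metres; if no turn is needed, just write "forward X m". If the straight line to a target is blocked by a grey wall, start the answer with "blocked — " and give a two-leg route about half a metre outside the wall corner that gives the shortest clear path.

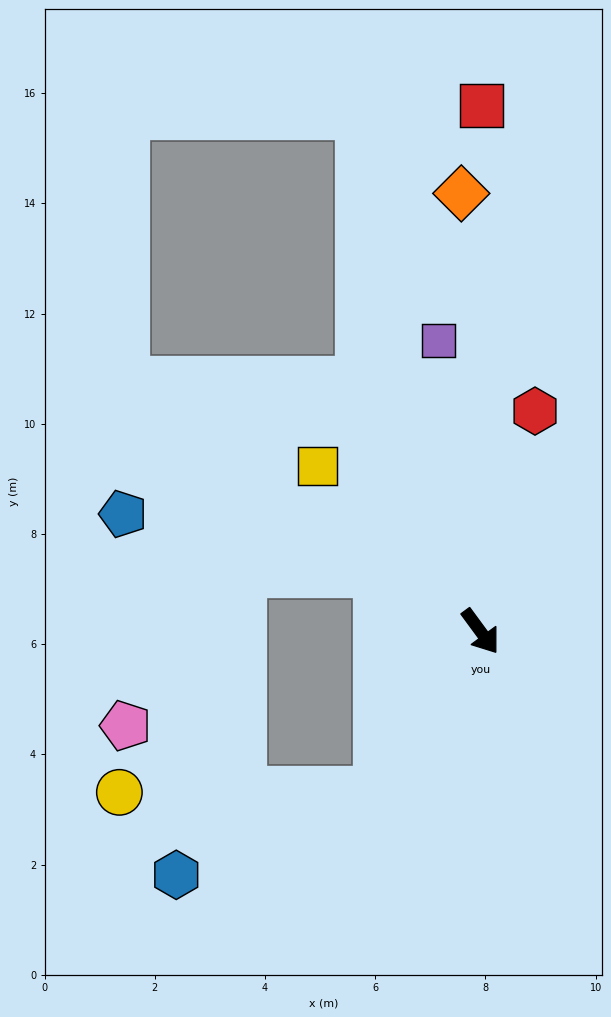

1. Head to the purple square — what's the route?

turn left 152°, forward 5.3 m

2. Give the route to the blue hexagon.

blocked — turn right 69°, forward 3.4 m, then turn right 34°, forward 4.0 m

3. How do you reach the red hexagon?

turn left 130°, forward 4.1 m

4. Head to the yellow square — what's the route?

turn right 172°, forward 4.2 m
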